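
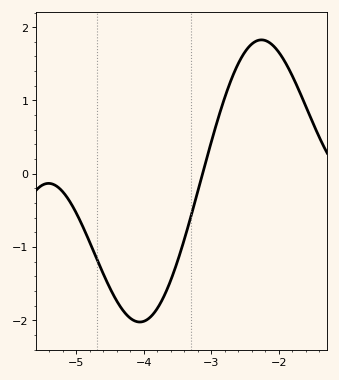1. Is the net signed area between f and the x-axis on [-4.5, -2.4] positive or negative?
negative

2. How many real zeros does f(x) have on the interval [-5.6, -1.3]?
1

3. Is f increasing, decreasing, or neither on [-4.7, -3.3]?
neither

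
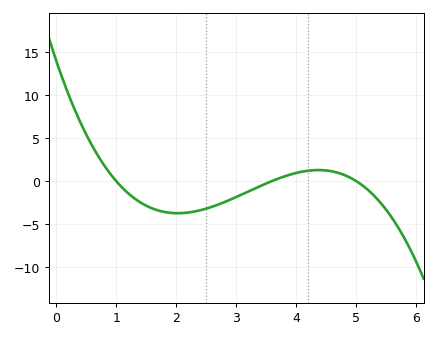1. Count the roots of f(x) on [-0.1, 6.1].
3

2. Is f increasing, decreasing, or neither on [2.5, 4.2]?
increasing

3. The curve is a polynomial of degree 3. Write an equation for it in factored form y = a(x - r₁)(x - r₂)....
y = -0.78(x - 1)(x - 3.6)(x - 5)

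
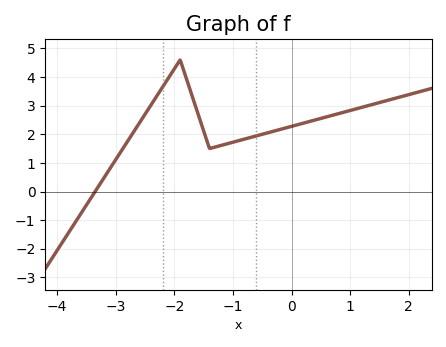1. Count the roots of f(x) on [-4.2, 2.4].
1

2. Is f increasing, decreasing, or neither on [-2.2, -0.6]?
neither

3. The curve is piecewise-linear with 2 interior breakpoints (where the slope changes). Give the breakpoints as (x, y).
(-1.9, 4.6); (-1.4, 1.5)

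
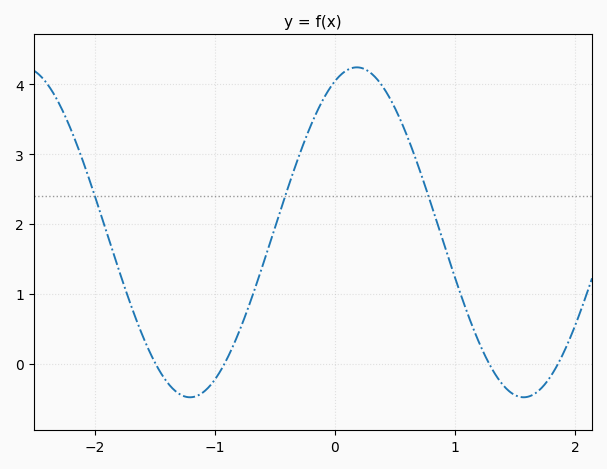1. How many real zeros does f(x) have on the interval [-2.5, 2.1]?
4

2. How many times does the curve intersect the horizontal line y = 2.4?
3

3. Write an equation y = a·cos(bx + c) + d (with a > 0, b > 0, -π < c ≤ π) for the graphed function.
y = 2.36cos(2.26x - 0.412) + 1.88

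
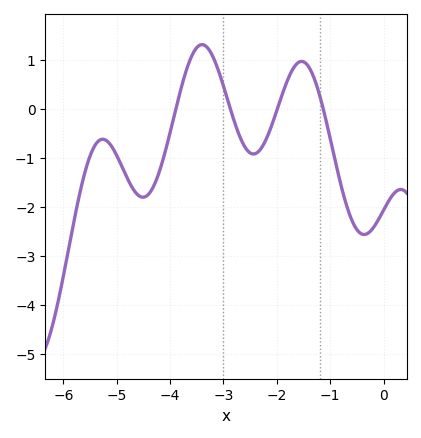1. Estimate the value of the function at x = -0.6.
-2.3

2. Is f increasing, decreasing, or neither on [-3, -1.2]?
neither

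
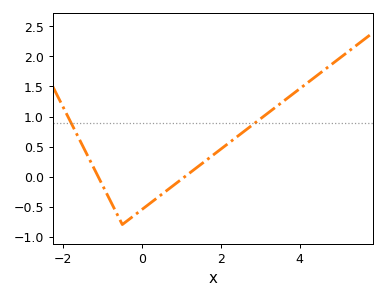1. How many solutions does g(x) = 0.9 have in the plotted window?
2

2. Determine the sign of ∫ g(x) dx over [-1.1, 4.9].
positive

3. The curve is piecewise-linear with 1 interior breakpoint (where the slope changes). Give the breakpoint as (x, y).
(-0.5, -0.8)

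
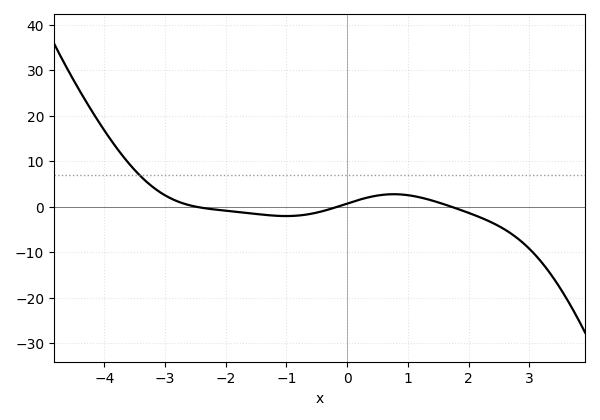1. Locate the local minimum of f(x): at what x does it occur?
-1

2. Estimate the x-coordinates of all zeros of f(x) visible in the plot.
-2.4, -0.2, 1.8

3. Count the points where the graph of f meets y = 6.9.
1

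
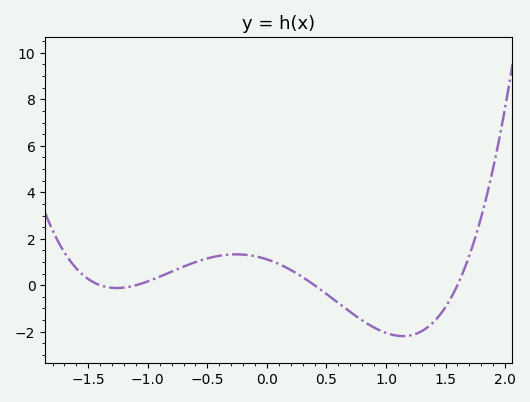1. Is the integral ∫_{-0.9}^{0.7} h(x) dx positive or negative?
positive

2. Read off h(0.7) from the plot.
-1.2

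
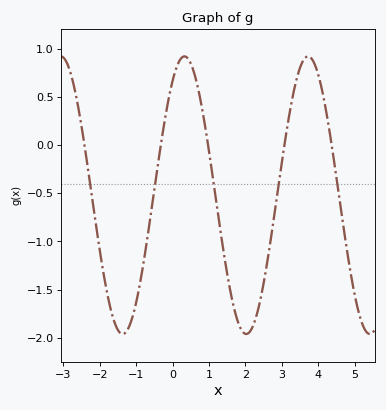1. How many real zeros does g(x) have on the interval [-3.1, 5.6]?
5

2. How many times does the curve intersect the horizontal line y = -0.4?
5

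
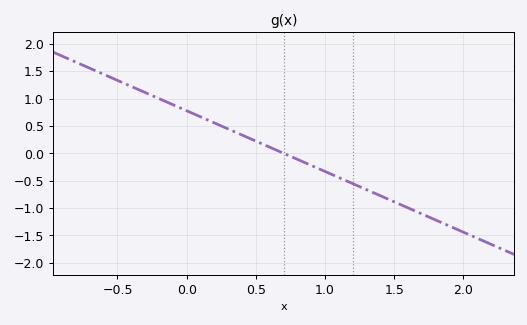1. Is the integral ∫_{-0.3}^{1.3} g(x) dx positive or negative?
positive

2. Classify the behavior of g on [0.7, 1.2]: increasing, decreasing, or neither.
decreasing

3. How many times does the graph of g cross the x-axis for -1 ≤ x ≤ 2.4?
1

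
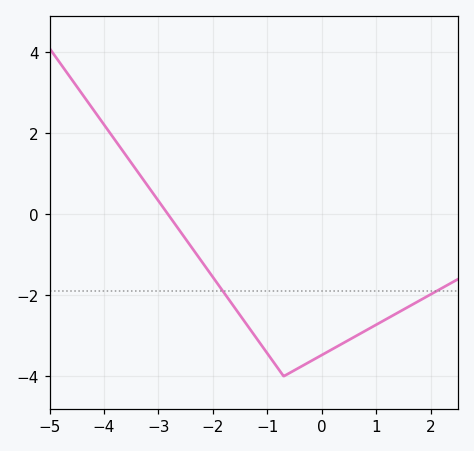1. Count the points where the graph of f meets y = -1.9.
2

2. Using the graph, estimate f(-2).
-1.55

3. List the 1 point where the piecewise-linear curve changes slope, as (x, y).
(-0.7, -4)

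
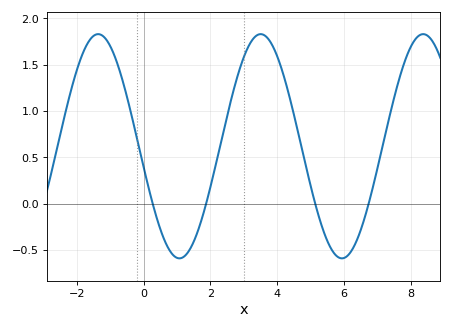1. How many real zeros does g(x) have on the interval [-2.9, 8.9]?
4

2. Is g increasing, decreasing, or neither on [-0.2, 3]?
neither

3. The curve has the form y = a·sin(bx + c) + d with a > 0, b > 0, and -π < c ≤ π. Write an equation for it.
y = 1.21sin(1.29x - 2.95) + 0.62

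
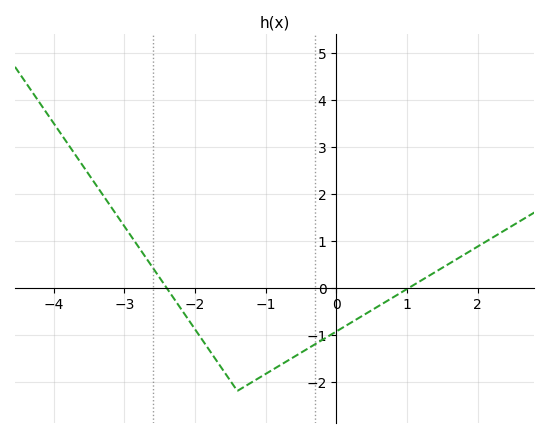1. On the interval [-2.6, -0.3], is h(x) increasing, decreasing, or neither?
neither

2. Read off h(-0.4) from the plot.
-1.3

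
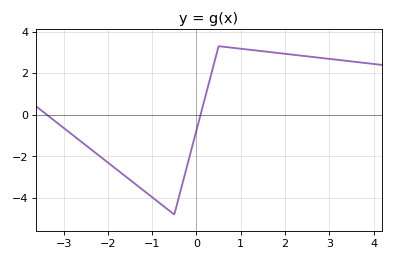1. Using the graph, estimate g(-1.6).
-3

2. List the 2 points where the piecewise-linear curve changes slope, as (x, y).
(-0.5, -4.8); (0.5, 3.3)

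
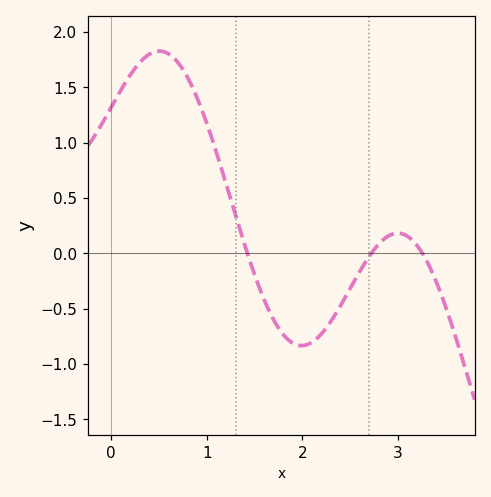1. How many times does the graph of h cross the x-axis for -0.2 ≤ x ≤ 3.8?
3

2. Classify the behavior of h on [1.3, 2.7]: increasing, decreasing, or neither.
neither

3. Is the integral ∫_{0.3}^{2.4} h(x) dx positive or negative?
positive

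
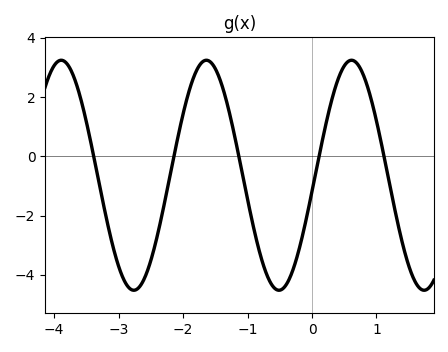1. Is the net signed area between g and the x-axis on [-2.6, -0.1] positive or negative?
negative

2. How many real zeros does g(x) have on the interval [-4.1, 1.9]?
5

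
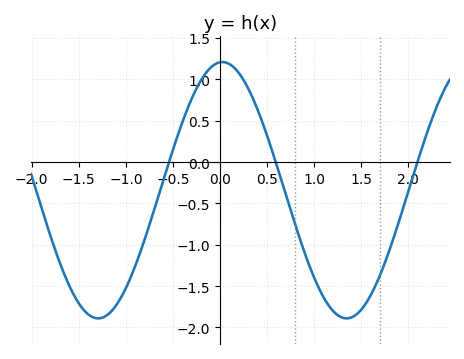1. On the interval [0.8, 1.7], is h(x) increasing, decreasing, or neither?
neither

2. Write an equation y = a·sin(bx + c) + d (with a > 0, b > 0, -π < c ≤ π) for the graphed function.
y = 1.55sin(2.4x + 1.5) - 0.34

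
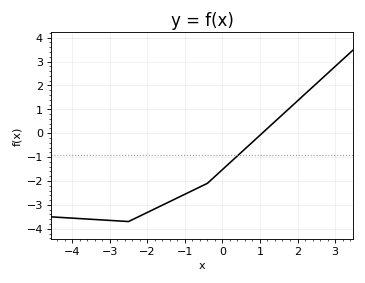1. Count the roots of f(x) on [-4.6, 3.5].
1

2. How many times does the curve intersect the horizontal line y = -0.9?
1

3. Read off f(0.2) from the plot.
-1.2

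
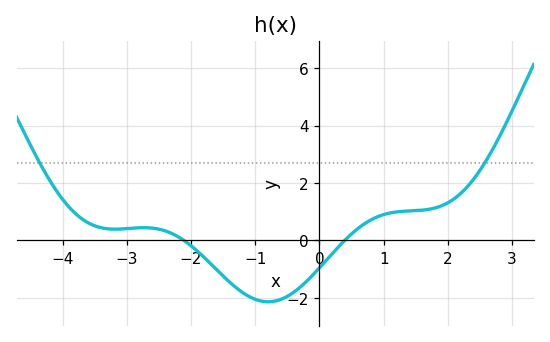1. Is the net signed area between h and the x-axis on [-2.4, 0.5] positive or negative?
negative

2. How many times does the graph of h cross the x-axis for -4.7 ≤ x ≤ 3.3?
2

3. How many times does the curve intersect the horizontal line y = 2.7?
2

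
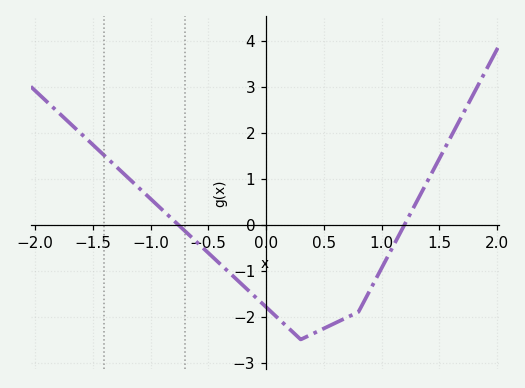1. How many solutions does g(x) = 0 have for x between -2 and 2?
2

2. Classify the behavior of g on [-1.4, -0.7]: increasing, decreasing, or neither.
decreasing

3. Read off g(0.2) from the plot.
-2.26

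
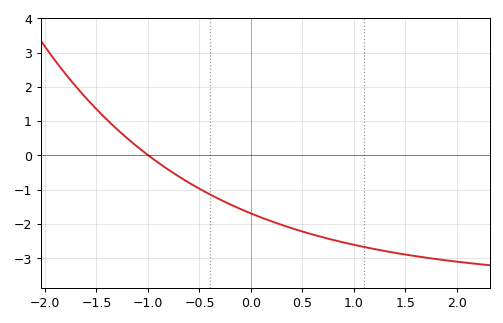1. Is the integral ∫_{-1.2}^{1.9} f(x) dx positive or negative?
negative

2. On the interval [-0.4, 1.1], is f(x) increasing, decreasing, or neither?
decreasing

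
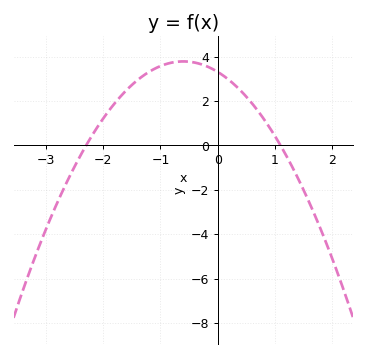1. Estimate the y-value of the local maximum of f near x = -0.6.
3.79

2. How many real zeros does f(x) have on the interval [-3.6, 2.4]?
2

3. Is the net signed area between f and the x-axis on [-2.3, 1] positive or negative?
positive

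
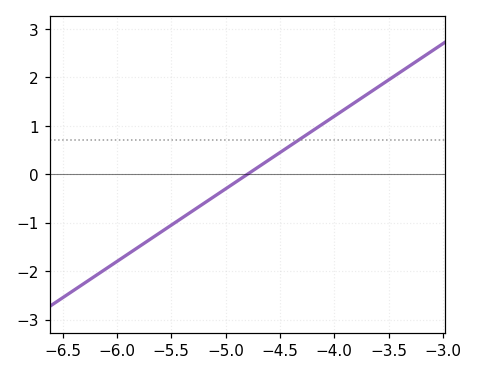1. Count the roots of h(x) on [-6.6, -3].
1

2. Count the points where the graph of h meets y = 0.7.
1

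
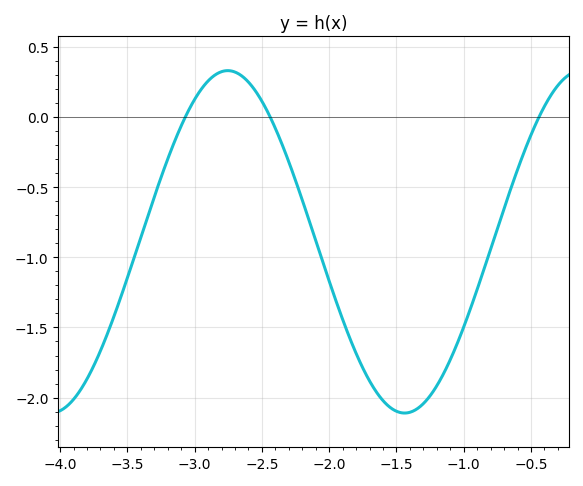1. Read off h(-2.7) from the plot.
0.32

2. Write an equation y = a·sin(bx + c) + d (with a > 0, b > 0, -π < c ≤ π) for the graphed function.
y = 1.22sin(2.39x + 1.87) - 0.89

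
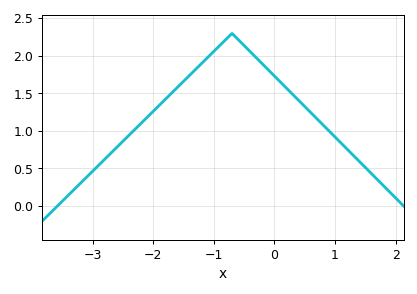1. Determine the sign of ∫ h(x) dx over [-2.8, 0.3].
positive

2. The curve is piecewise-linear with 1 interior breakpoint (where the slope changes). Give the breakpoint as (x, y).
(-0.7, 2.3)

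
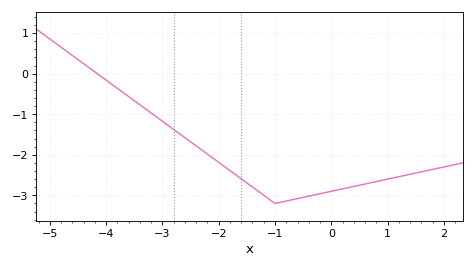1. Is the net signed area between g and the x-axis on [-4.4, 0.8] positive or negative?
negative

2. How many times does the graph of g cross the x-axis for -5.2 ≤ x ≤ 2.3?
1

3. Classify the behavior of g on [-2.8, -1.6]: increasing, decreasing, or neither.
decreasing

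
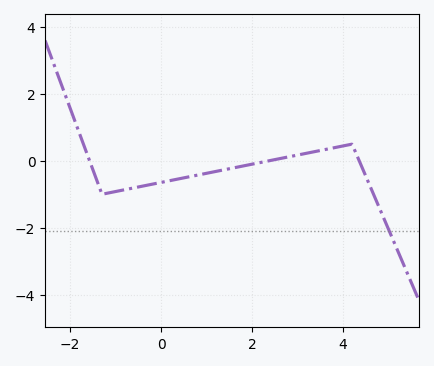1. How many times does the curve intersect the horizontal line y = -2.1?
1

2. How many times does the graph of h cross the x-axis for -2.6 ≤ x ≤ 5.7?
3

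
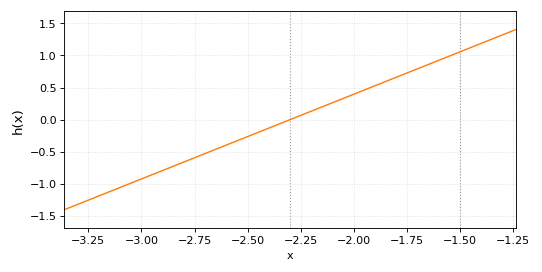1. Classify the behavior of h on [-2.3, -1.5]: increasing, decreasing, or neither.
increasing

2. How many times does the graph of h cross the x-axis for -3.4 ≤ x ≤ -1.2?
1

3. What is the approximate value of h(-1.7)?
0.8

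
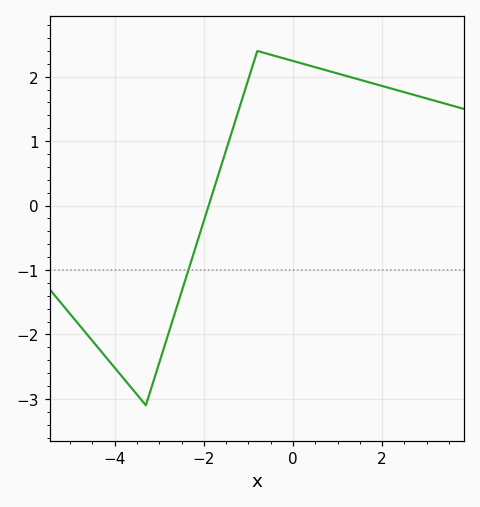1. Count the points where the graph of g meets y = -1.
1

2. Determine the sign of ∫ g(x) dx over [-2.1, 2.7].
positive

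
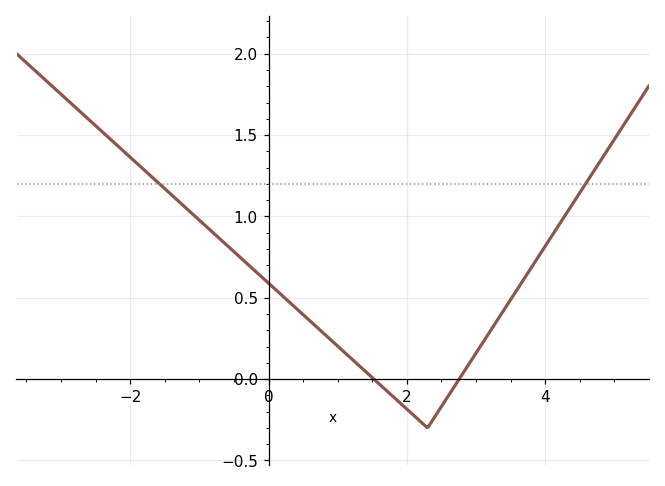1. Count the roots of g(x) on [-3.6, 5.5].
2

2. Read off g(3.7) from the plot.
0.619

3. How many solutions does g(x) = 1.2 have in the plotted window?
2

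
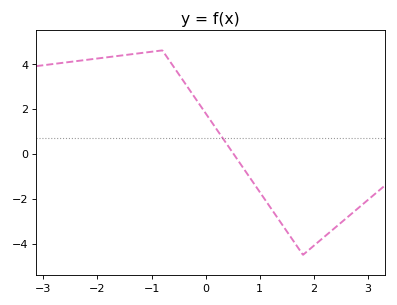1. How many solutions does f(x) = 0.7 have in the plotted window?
1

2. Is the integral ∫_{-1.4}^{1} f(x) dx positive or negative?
positive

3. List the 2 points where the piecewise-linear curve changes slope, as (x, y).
(-0.8, 4.6); (1.8, -4.5)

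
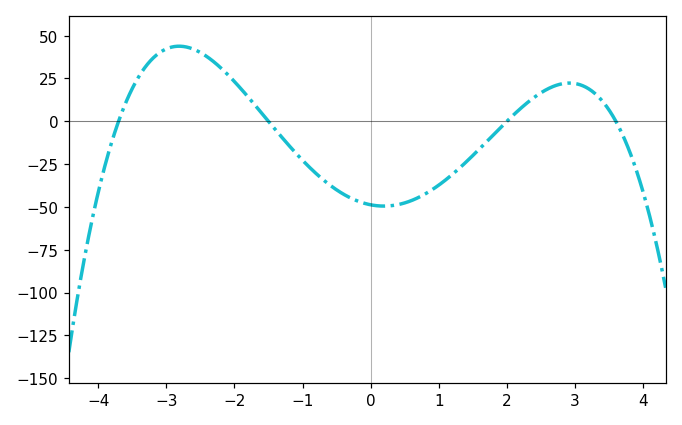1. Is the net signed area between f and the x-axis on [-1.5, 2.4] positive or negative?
negative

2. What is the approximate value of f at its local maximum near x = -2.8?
45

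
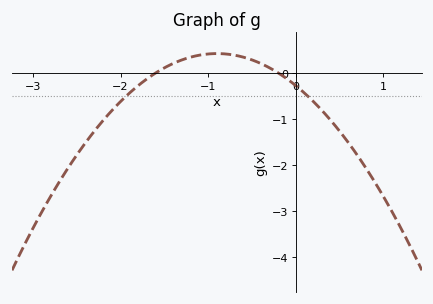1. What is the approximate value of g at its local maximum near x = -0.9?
0.421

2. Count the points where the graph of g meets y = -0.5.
2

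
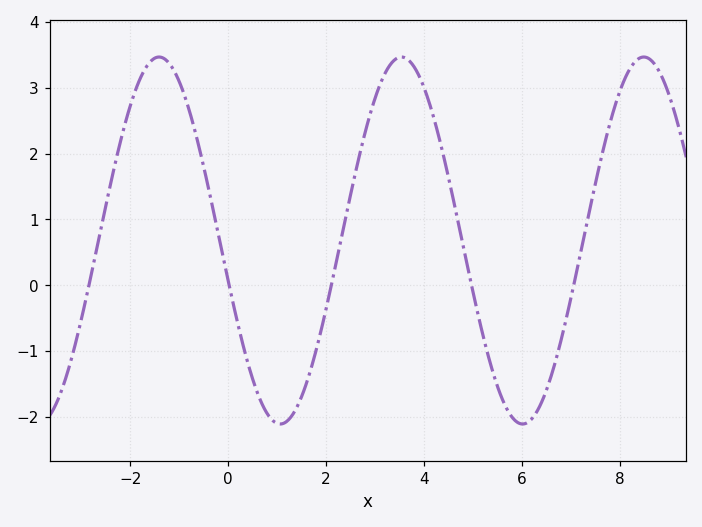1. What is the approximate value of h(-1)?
3.1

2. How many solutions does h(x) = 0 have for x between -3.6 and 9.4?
5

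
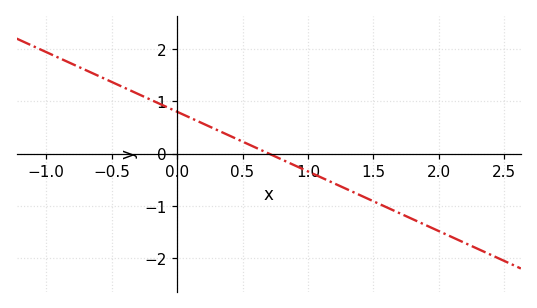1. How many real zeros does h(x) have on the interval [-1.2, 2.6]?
1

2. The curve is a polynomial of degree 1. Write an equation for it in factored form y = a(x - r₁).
y = -1.14(x - 0.7)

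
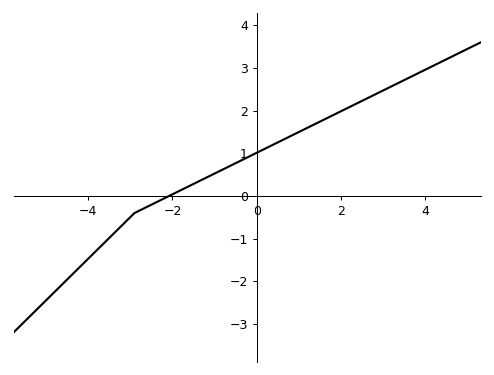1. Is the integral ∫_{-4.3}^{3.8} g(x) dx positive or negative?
positive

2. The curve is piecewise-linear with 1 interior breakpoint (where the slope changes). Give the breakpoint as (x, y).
(-2.9, -0.4)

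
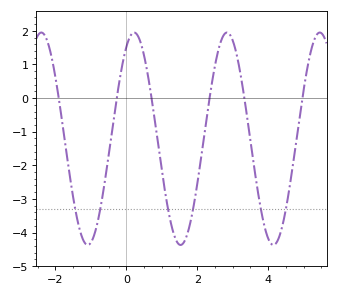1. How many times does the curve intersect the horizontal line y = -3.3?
6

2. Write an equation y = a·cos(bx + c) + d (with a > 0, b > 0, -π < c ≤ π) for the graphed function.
y = 3.16cos(2.4x - 0.53) - 1.21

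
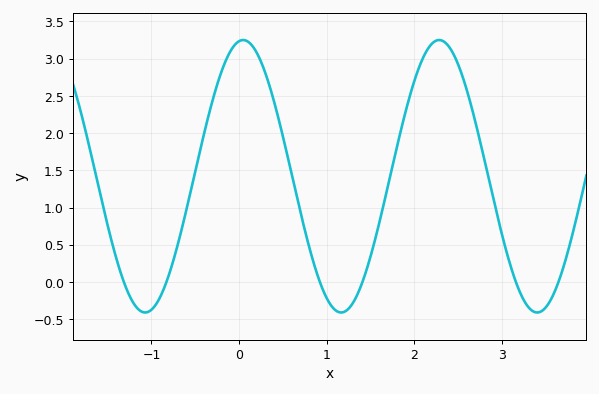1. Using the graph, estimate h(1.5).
0.35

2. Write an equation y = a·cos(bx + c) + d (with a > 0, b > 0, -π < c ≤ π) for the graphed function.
y = 1.83cos(2.8x - 0.13) + 1.42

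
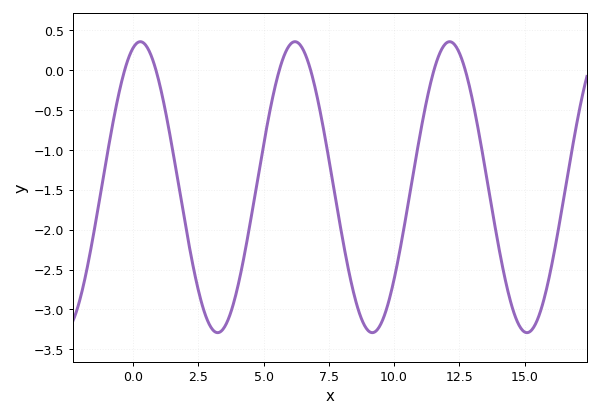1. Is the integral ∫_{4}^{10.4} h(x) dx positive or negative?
negative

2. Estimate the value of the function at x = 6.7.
0.1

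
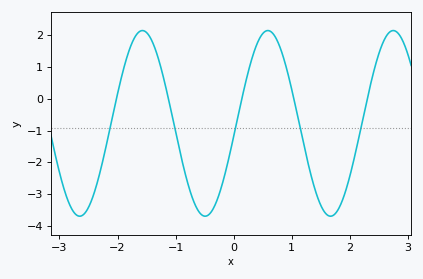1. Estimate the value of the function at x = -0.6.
-3.55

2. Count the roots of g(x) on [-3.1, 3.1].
5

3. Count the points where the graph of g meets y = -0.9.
5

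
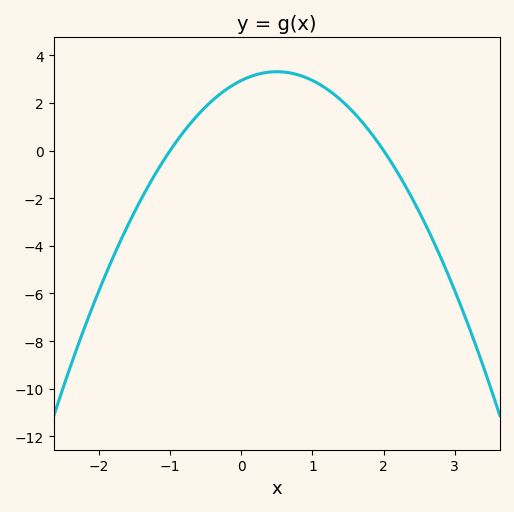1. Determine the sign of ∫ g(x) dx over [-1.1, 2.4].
positive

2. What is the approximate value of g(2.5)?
-2.6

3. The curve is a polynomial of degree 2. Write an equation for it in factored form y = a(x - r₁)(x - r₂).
y = -1.47(x + 1)(x - 2)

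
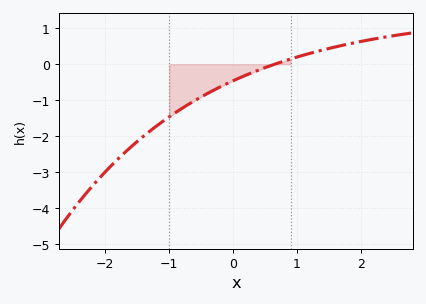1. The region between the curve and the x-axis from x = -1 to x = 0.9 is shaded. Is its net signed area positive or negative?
negative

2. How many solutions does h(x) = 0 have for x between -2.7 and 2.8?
1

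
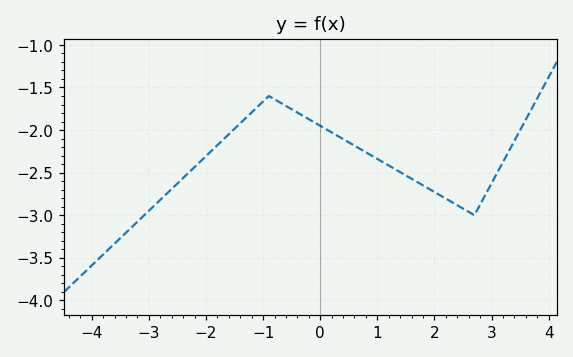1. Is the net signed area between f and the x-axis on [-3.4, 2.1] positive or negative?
negative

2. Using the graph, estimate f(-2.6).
-2.69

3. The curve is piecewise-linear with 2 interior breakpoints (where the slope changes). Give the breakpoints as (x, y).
(-0.9, -1.6); (2.7, -3)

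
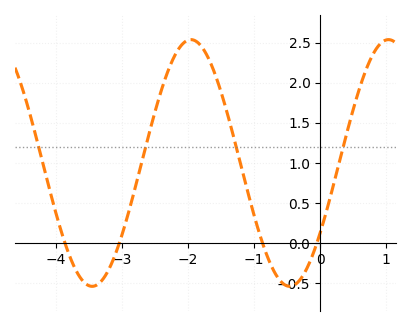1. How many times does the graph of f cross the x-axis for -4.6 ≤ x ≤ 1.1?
4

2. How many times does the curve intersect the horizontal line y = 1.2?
4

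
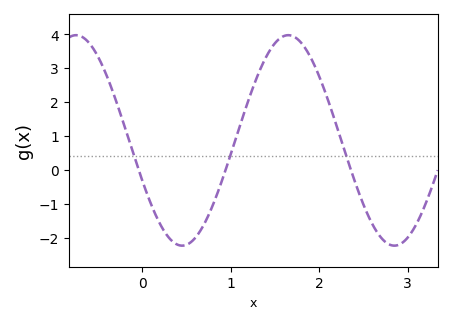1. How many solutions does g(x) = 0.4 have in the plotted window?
3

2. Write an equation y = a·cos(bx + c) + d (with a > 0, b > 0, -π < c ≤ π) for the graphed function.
y = 3.1cos(2.62x + 1.96) + 0.87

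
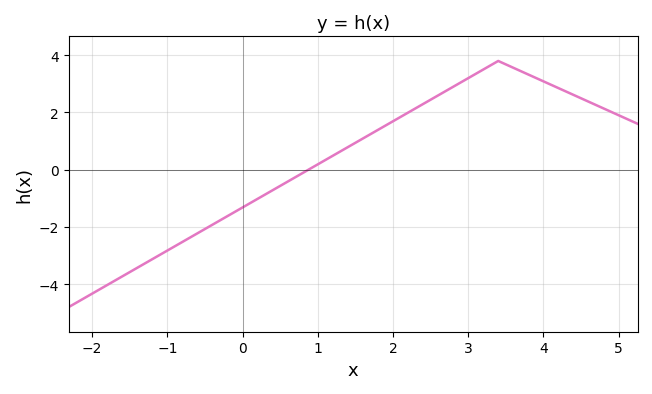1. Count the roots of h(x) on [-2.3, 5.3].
1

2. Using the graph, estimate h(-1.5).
-3.58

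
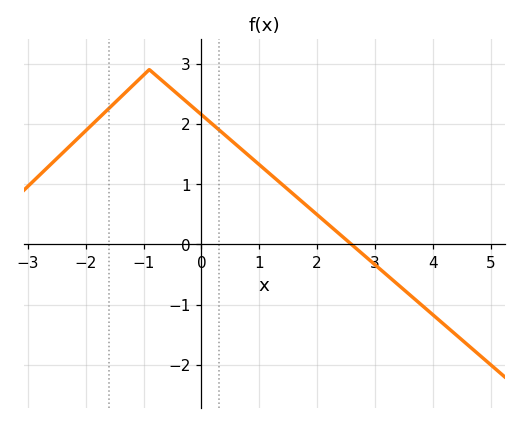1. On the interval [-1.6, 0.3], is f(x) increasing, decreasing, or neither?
neither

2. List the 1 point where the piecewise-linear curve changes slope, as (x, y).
(-0.9, 2.9)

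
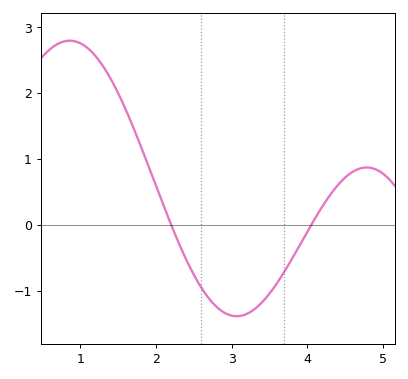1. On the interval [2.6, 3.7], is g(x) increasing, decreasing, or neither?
neither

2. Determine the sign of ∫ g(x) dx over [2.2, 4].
negative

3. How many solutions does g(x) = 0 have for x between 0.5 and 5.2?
2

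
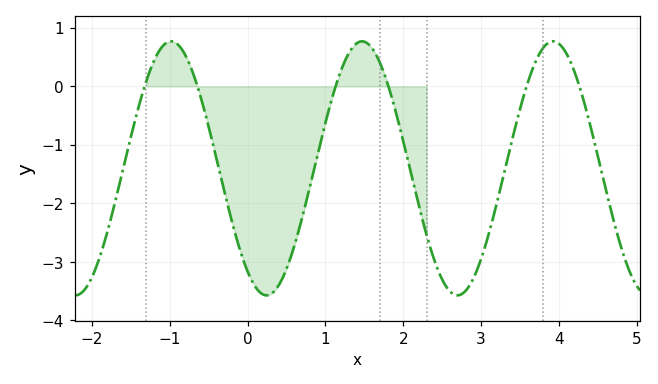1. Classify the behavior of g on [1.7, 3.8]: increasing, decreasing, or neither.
neither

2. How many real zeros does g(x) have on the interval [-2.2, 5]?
6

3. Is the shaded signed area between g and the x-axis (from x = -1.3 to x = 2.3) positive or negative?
negative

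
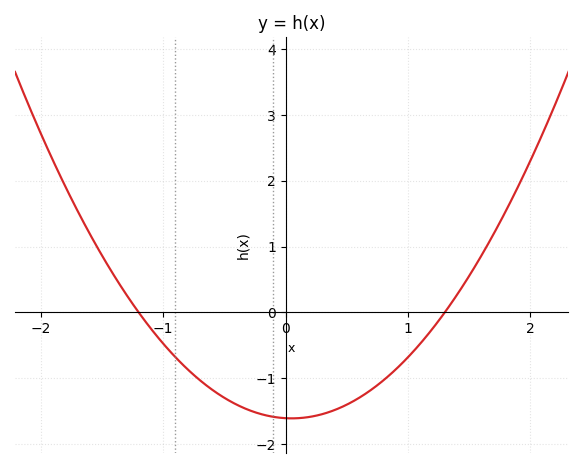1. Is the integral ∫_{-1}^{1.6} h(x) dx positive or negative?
negative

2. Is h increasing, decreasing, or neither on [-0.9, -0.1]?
decreasing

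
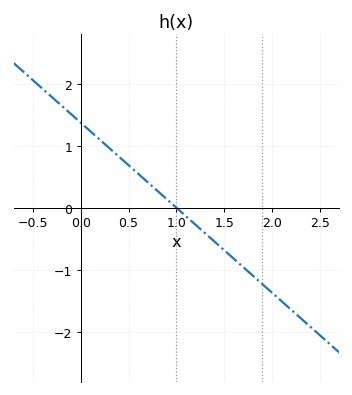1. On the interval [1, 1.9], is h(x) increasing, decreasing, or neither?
decreasing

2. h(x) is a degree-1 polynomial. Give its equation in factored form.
y = -1.37(x - 1)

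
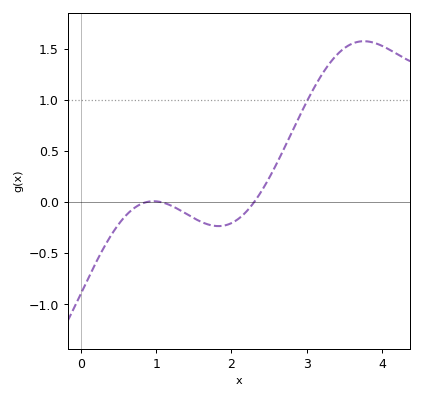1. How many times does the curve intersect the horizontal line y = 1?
1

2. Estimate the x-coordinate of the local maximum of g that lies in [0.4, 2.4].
0.965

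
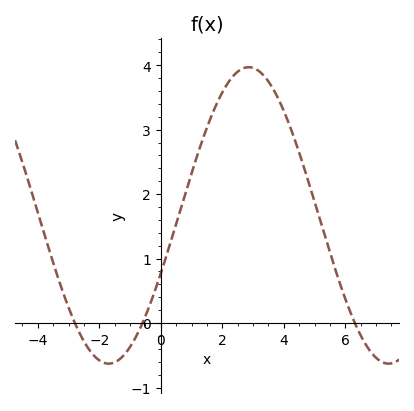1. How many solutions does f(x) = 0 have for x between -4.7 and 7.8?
3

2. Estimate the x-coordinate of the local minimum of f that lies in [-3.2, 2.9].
-1.69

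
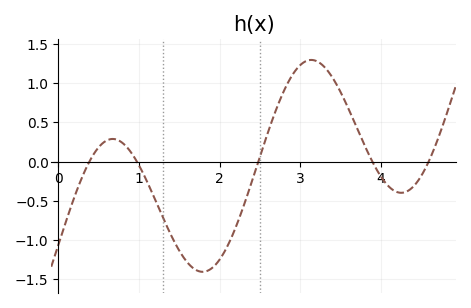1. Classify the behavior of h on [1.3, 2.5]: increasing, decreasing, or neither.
neither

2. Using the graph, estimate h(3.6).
0.674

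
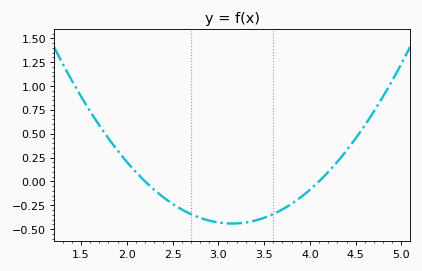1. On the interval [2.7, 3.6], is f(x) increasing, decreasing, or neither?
neither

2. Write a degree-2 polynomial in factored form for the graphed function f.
y = 0.49(x - 2.2)(x - 4.1)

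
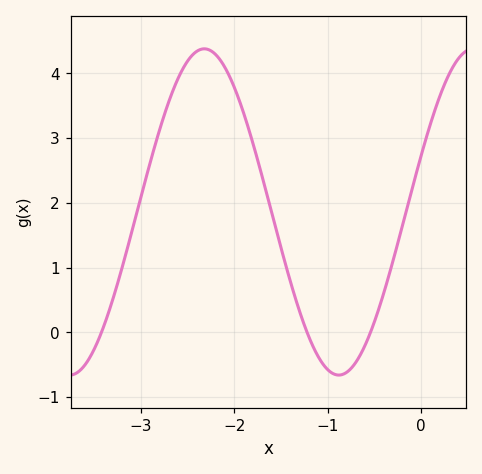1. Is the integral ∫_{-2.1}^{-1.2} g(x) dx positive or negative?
positive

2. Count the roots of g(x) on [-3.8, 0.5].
3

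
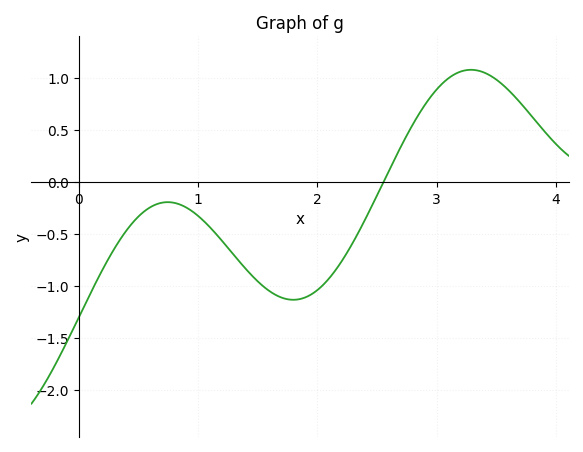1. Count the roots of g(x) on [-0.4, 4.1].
1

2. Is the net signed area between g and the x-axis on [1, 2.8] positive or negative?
negative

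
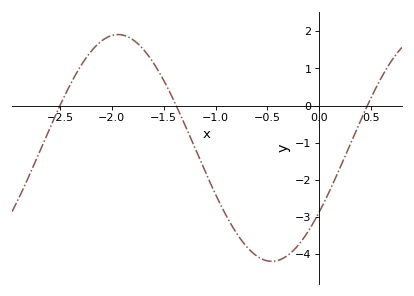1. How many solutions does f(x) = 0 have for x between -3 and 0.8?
3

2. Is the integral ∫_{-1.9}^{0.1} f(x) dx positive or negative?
negative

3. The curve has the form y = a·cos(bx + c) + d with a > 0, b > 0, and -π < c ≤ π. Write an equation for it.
y = 3.05cos(2.12x - 2.17) - 1.14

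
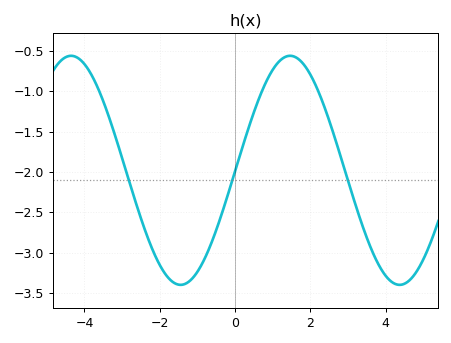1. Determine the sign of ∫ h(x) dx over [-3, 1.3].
negative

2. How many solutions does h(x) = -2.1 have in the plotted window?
3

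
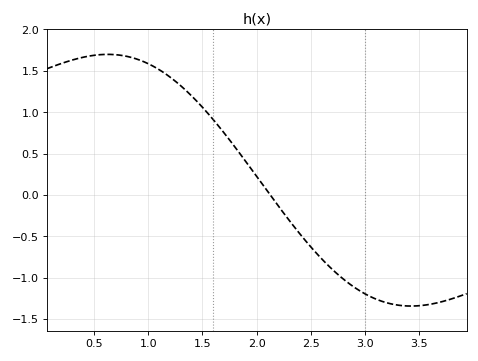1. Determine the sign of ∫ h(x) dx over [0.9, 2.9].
positive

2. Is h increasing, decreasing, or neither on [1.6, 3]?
decreasing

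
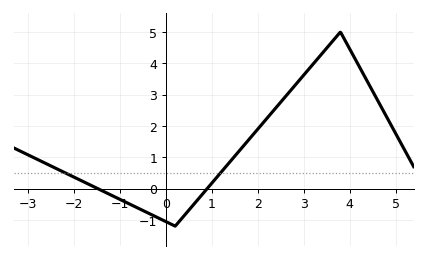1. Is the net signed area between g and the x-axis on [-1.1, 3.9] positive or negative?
positive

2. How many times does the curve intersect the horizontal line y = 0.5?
2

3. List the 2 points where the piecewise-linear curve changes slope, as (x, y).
(0.2, -1.2); (3.8, 5)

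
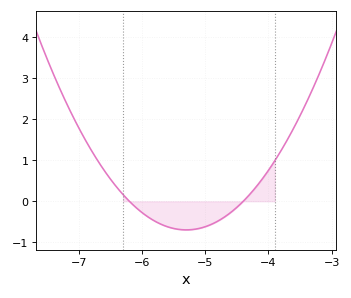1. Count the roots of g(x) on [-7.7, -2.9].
2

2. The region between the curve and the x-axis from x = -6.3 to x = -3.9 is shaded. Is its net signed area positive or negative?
negative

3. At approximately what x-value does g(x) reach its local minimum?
-5.3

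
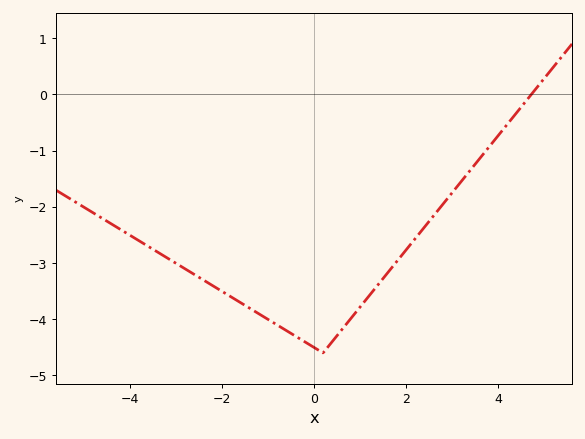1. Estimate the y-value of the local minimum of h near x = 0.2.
-4.6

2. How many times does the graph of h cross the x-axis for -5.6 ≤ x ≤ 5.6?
1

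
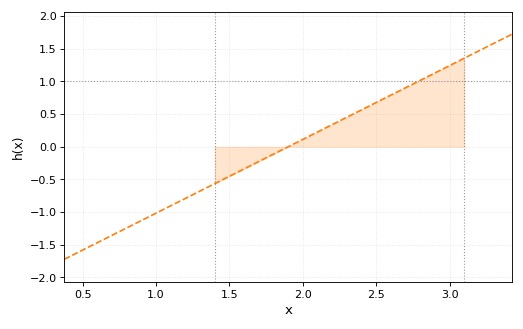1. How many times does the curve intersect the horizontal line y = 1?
1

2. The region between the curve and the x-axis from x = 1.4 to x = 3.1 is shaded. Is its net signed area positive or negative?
positive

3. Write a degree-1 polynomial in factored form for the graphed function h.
y = 1.13(x - 1.9)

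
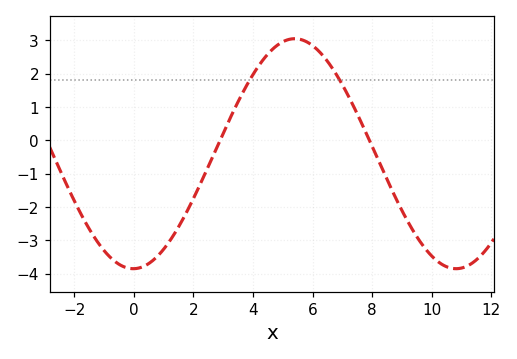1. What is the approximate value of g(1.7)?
-2.28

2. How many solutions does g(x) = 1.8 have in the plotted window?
2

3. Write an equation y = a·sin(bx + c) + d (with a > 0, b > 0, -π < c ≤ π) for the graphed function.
y = 3.45sin(0.58x - 1.56) - 0.4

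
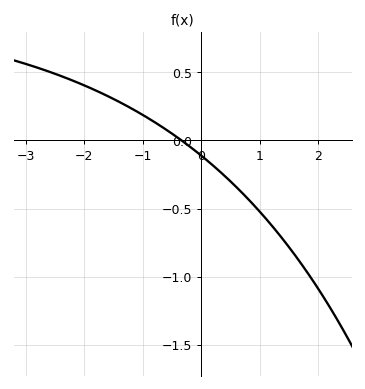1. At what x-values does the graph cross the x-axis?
-0.3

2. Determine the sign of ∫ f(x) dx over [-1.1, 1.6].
negative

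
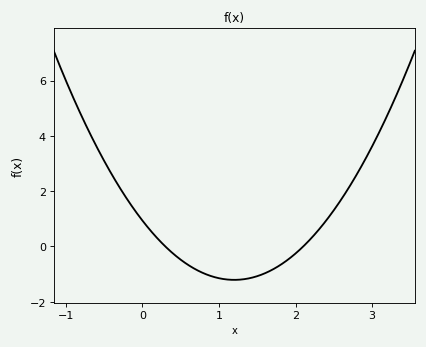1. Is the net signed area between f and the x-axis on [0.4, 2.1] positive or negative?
negative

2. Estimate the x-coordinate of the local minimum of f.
1.2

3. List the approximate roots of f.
0.3, 2.1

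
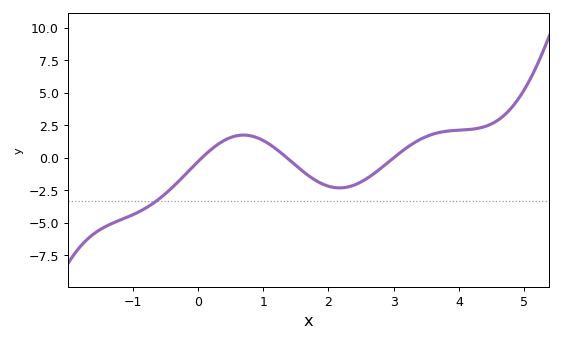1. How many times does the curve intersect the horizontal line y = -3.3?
1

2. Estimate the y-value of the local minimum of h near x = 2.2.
-2.3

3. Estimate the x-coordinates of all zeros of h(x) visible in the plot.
0.059, 1.37, 3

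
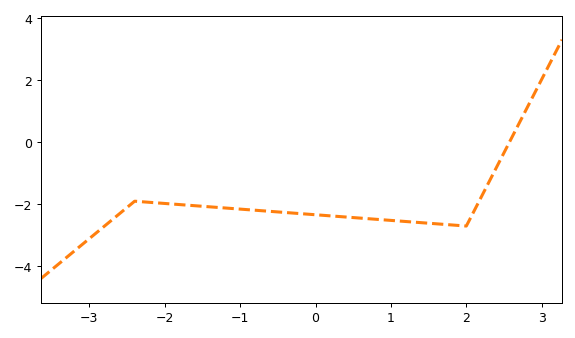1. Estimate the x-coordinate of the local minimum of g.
2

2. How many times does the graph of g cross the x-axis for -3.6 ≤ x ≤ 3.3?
1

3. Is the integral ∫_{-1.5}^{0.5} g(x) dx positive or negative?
negative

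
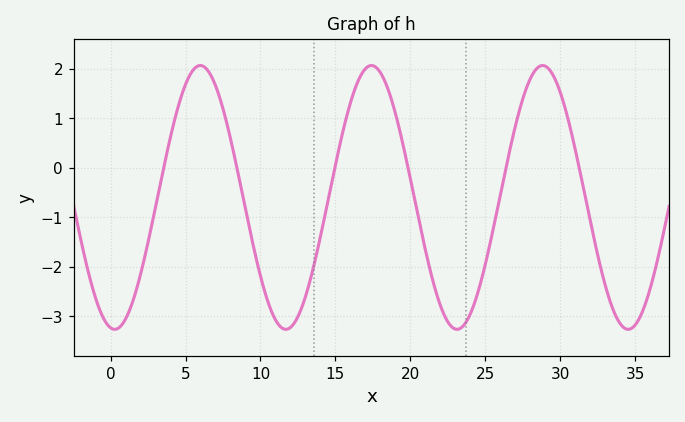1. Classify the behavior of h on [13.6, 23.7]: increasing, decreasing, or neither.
neither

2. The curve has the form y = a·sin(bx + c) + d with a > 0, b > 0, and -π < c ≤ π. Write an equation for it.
y = 2.67sin(0.55x - 1.72) - 0.6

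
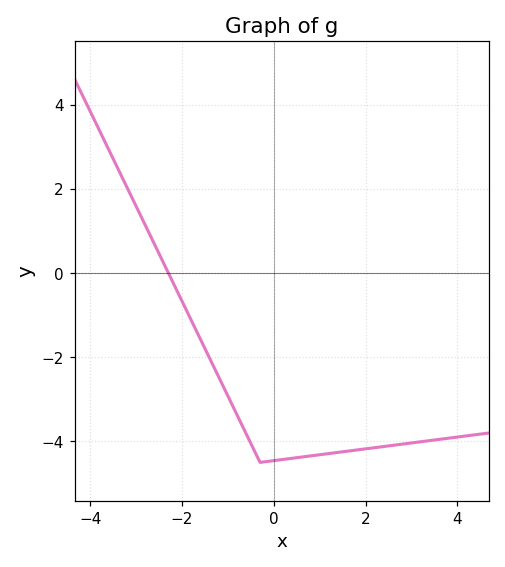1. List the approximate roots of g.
-2.2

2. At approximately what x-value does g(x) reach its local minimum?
-0.2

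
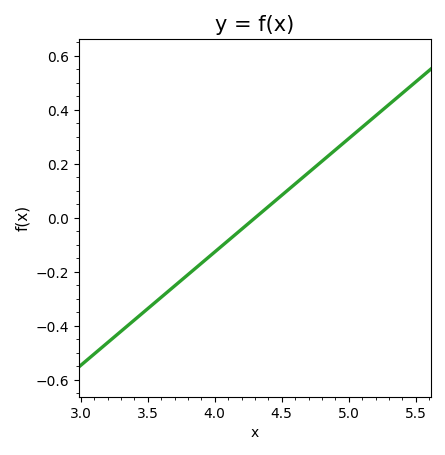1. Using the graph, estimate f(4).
-0.126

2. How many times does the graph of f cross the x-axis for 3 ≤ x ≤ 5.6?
1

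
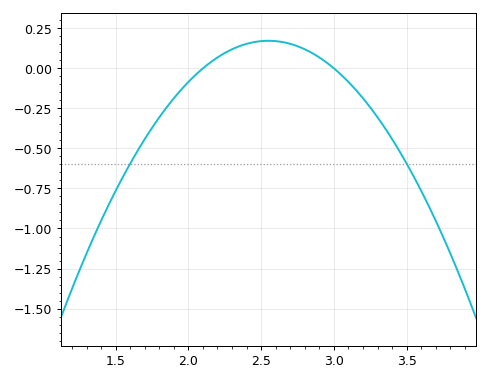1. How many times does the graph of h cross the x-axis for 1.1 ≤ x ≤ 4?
2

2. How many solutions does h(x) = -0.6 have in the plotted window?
2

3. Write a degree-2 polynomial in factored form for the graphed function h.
y = -0.85(x - 2.1)(x - 3)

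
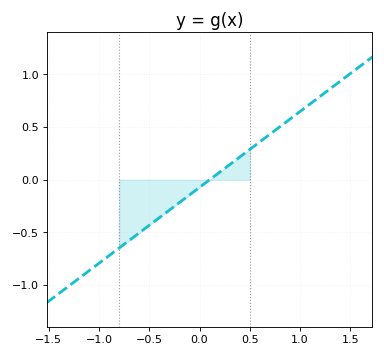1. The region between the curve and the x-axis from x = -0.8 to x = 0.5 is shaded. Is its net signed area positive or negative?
negative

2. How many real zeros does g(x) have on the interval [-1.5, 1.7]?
1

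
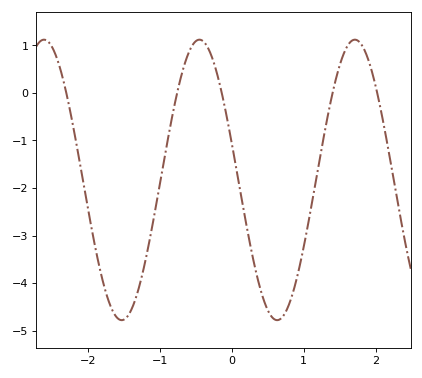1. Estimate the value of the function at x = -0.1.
-0.3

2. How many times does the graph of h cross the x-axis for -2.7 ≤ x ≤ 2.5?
5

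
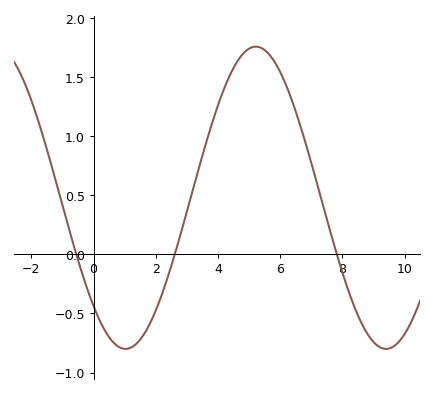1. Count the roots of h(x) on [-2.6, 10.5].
3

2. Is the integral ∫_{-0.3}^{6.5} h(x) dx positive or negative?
positive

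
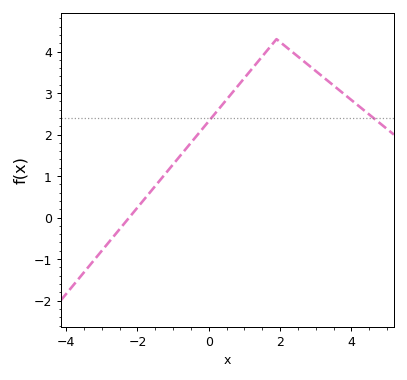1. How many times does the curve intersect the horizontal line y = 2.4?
2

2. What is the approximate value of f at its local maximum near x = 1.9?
4.3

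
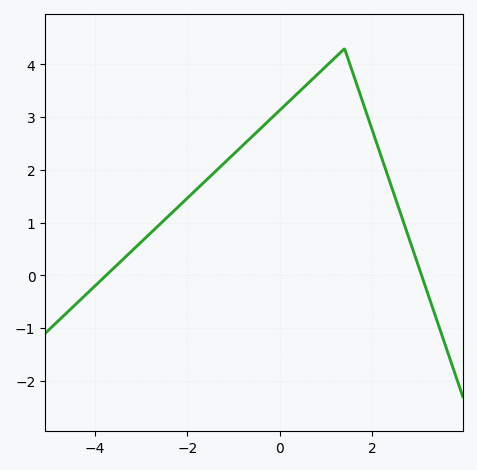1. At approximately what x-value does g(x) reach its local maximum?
1.4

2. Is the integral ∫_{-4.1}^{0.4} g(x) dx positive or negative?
positive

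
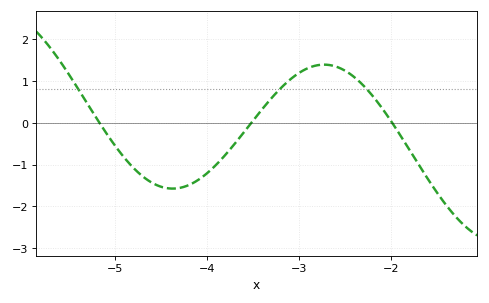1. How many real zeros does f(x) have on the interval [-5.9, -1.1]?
3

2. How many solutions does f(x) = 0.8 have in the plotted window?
3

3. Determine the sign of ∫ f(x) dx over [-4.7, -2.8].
negative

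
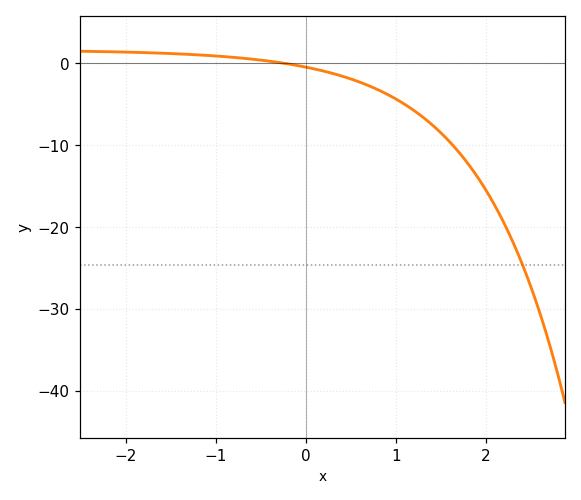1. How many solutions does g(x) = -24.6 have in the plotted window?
1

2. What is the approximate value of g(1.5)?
-8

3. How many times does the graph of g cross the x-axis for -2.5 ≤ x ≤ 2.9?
1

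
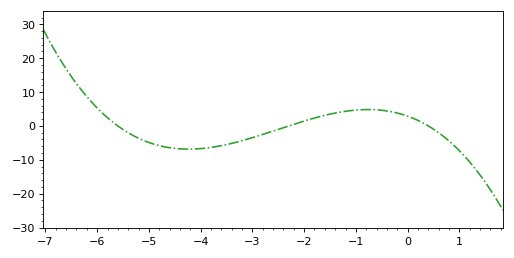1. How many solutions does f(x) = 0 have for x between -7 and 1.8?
3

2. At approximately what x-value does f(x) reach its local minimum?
-4.2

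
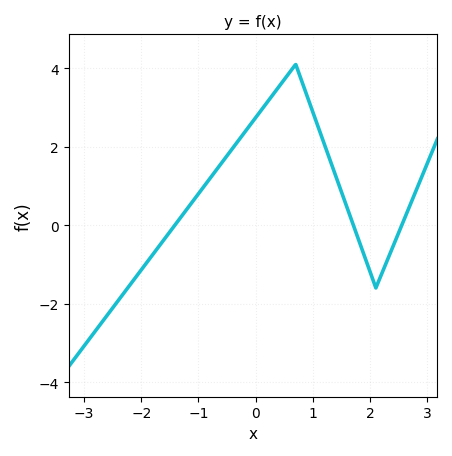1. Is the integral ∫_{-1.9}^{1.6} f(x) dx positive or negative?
positive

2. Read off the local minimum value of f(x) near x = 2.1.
-1.6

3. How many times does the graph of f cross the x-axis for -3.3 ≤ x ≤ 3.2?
3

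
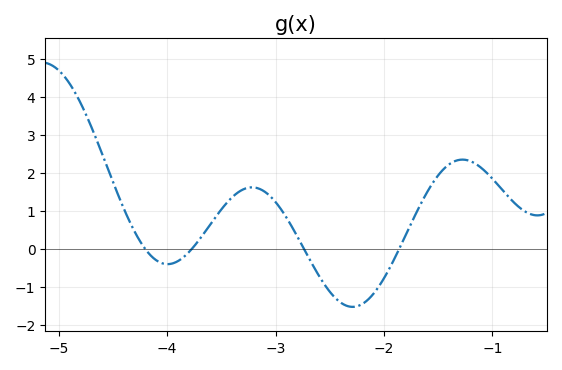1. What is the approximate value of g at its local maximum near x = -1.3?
2.34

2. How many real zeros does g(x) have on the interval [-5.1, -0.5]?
4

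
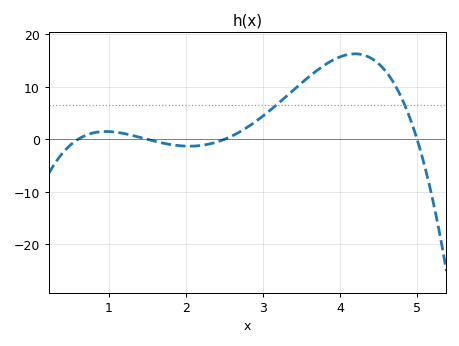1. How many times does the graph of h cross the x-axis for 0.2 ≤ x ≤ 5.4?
4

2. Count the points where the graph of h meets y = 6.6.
2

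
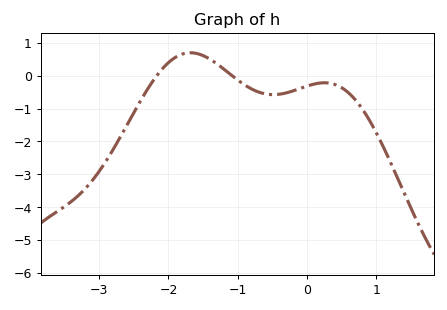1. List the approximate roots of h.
-2.2, -1.1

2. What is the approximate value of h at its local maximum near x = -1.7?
0.7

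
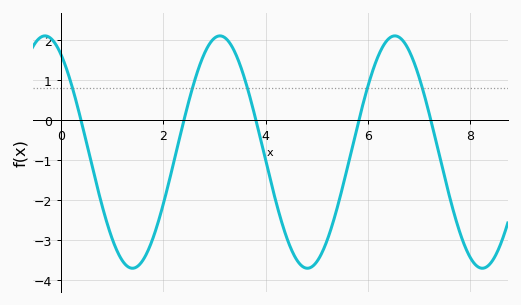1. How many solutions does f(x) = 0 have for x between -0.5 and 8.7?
5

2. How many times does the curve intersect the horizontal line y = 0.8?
5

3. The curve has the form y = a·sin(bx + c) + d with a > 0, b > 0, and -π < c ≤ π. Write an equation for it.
y = 2.9sin(1.8x + 2.1) - 0.8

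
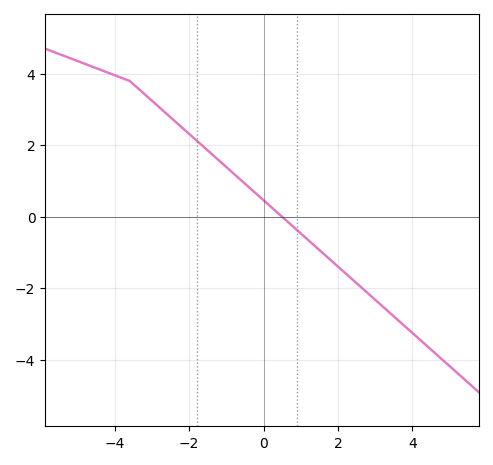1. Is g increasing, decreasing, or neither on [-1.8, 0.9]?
decreasing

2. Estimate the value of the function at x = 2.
-1.4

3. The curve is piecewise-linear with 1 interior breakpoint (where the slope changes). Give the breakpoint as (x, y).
(-3.6, 3.8)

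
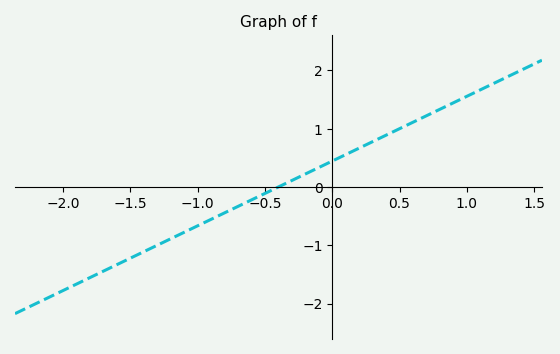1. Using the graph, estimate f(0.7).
1.22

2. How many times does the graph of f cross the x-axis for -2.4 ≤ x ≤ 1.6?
1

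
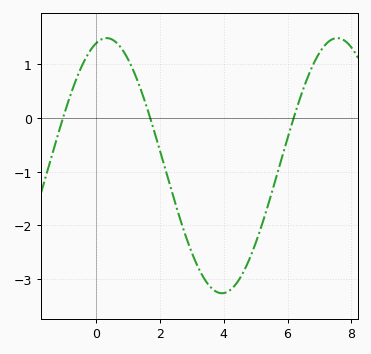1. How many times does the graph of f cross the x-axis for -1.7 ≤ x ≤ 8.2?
3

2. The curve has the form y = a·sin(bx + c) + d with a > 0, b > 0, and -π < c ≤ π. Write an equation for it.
y = 2.37sin(0.87x + 1.3) - 0.89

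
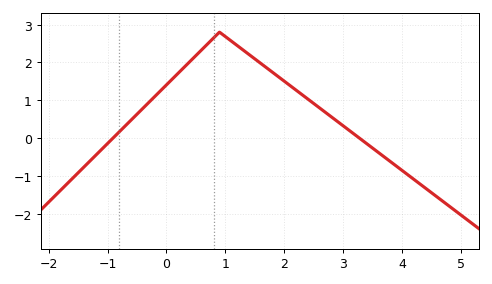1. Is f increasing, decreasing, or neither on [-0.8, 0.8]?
increasing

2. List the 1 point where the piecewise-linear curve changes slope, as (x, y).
(0.9, 2.8)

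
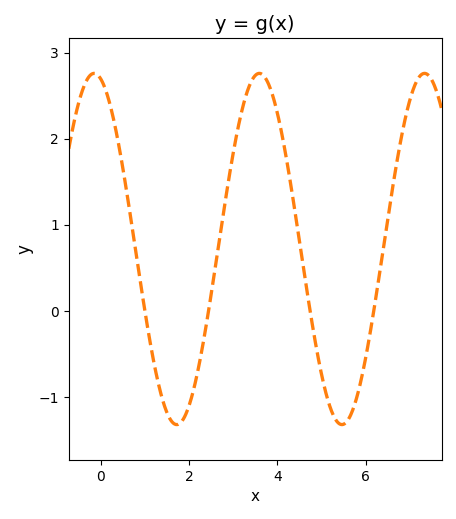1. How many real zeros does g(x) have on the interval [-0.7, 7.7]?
4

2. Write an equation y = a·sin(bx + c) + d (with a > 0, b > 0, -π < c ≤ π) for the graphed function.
y = 2.04sin(1.68x + 1.82) + 0.72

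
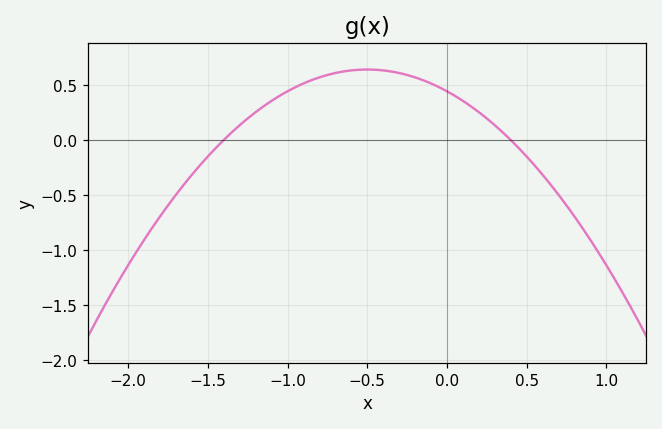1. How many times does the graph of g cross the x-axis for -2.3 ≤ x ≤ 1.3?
2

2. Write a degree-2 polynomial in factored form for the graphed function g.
y = -0.79(x + 1.4)(x - 0.4)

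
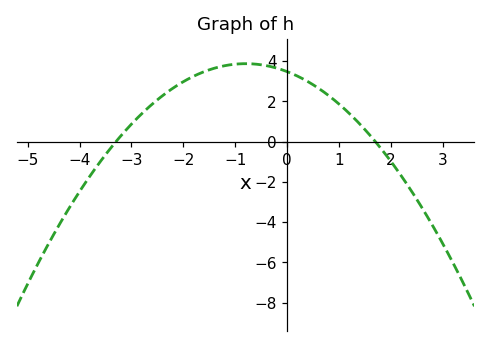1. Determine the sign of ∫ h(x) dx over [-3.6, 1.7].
positive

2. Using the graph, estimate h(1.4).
0.874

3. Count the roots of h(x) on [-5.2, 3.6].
2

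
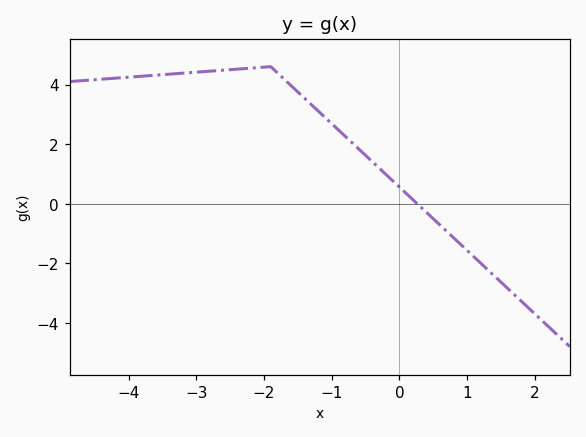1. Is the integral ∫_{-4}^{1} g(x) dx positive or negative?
positive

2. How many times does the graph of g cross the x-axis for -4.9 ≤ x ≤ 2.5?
1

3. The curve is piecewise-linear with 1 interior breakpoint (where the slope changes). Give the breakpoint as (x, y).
(-1.9, 4.6)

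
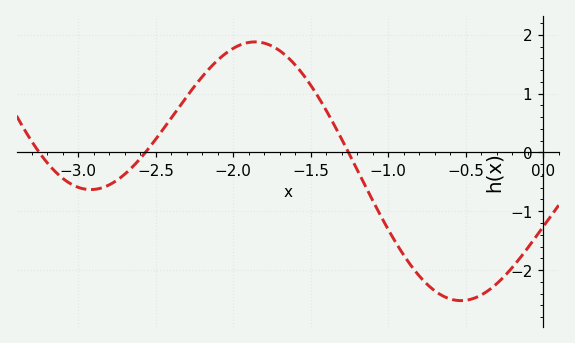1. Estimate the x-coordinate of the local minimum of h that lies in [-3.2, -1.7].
-2.9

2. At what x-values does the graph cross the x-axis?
-3.25, -2.55, -1.25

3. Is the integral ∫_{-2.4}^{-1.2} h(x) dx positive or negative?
positive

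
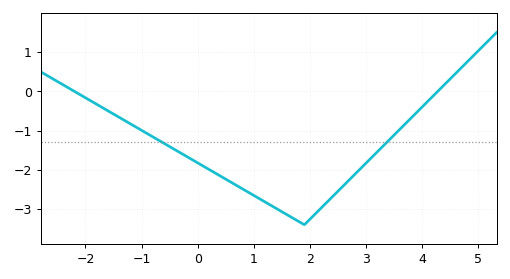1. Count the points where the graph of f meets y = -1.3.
2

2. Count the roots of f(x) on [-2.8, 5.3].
2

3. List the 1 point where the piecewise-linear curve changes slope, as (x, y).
(1.9, -3.4)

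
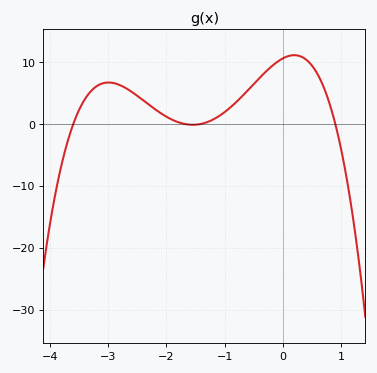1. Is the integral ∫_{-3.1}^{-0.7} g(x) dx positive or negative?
positive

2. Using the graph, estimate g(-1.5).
0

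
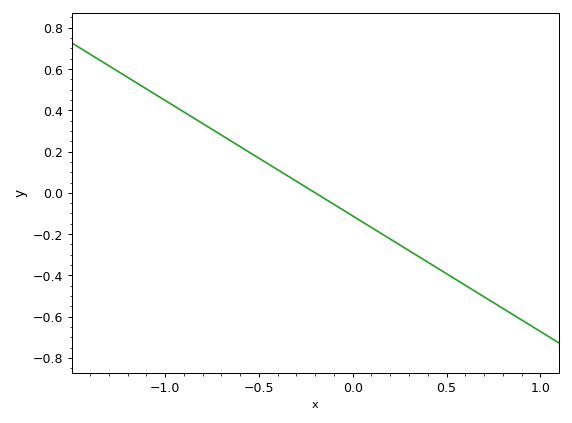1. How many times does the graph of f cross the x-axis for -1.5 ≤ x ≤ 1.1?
1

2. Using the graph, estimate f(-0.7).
0.28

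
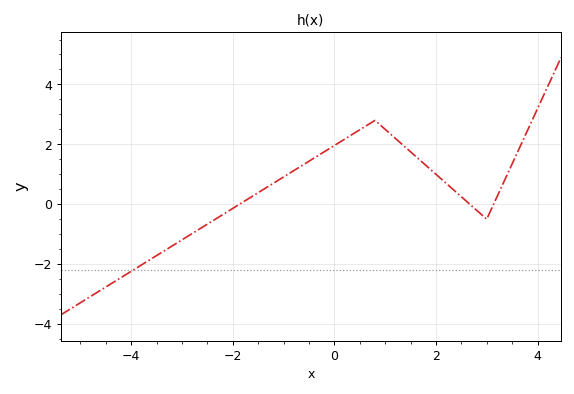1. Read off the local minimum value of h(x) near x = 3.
-0.4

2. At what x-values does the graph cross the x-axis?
-1.8, 2.6, 3.2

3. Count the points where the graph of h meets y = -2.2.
1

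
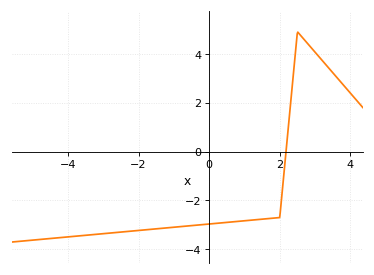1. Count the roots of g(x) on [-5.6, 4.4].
1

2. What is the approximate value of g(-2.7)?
-3.4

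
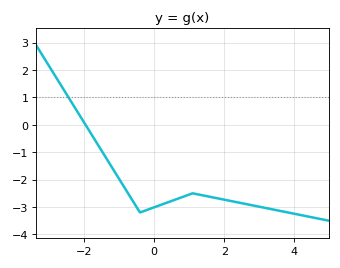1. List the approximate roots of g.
-1.95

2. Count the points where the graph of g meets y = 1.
1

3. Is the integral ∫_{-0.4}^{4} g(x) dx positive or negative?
negative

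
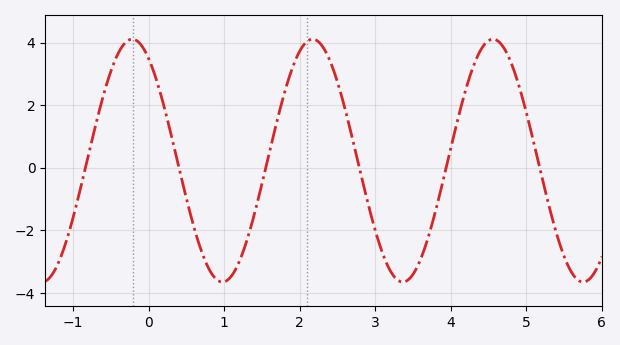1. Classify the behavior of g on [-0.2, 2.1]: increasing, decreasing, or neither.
neither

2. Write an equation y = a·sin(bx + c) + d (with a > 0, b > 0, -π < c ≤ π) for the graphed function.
y = 3.88sin(2.6x + 2.1) + 0.23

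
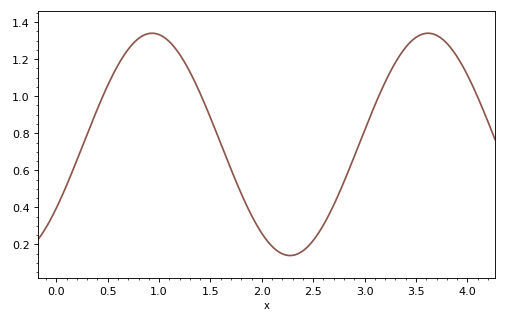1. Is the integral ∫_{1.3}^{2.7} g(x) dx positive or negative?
positive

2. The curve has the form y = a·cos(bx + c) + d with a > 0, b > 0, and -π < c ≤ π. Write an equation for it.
y = 0.6cos(2.34x - 2.18) + 0.74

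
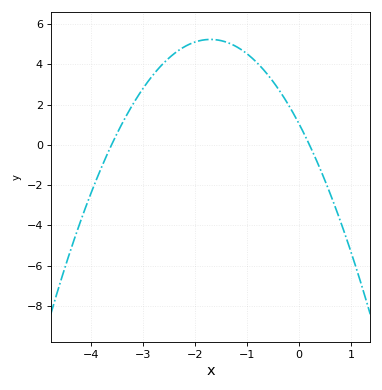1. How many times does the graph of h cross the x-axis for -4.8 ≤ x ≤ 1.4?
2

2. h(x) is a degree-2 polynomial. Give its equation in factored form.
y = -1.45(x + 3.6)(x - 0.2)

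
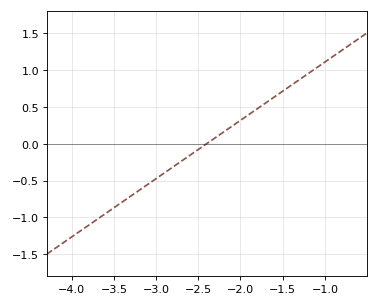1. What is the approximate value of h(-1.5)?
0.7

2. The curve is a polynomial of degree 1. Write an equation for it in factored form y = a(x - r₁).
y = 0.79(x + 2.4)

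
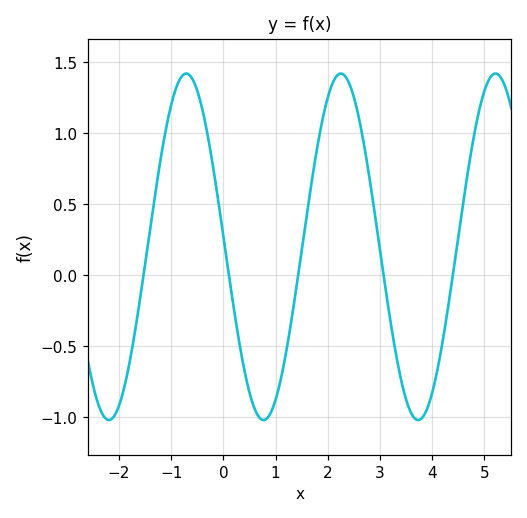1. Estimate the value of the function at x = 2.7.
0.9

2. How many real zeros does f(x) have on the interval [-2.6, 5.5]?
5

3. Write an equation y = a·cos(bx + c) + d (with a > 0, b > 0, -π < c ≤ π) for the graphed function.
y = 1.22cos(2.1x + 1.5) + 0.2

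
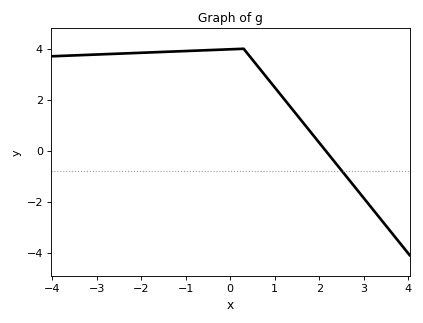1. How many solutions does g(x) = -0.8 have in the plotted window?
1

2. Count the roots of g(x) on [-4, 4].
1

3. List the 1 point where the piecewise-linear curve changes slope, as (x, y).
(0.3, 4)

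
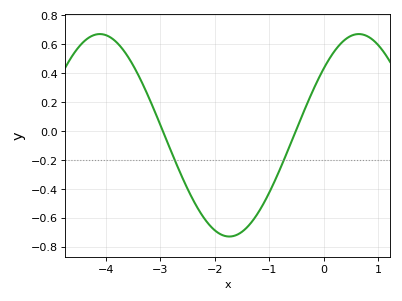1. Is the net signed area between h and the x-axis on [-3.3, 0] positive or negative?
negative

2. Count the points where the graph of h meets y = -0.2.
2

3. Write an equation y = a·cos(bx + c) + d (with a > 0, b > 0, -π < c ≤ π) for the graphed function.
y = 0.7cos(1.3x - 0.85) - 0.03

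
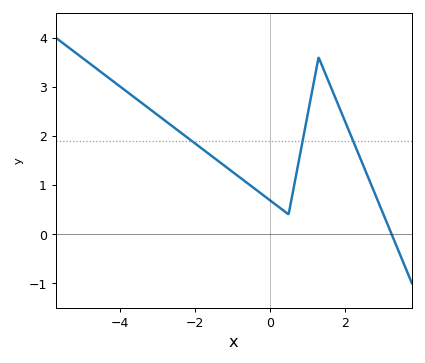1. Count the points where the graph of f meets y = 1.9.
3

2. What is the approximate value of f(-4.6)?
3.35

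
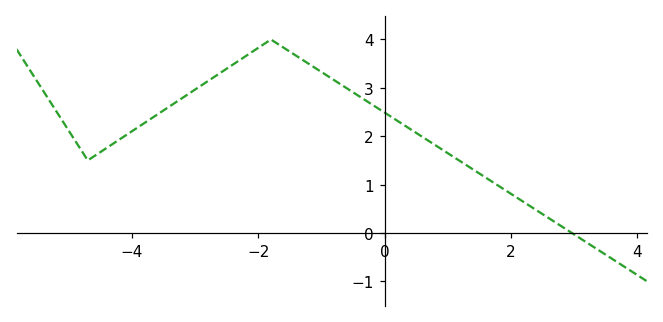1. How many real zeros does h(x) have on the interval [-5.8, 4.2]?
1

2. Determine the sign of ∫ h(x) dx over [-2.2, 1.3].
positive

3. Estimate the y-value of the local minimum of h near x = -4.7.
1.5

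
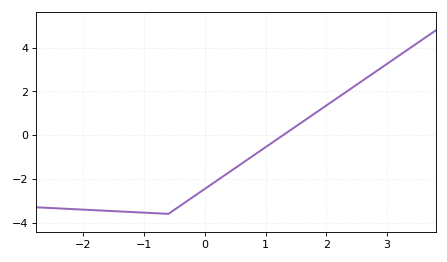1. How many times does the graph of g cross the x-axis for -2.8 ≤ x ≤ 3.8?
1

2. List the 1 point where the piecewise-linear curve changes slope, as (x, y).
(-0.6, -3.6)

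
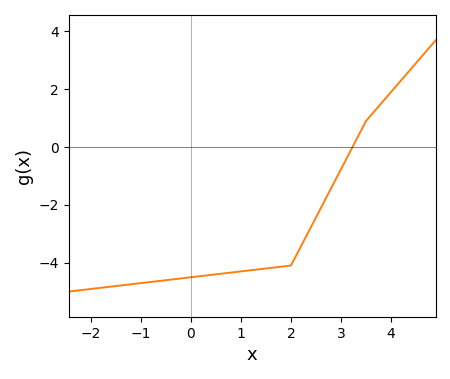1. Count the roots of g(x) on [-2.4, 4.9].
1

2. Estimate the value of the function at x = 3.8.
1.6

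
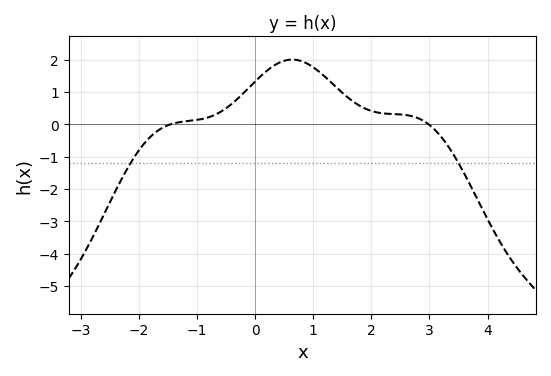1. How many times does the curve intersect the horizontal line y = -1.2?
2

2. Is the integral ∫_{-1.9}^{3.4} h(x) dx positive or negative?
positive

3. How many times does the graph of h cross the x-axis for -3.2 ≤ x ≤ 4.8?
2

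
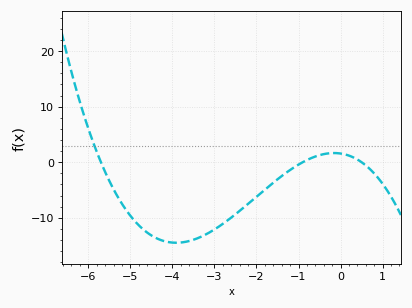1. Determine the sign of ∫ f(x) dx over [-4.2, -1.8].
negative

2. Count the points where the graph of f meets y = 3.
1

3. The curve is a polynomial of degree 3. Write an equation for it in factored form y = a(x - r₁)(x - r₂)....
y = -0.61(x + 5.7)(x + 0.9)(x - 0.5)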